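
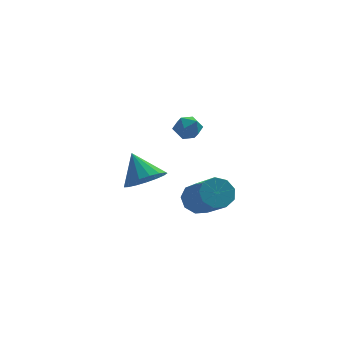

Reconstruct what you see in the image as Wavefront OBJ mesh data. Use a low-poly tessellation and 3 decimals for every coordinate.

v 0.536 4.01 2.027
v 0.977 3.68 1.539
v -0.397 3.42 1.581
v 0.044 3.09 1.093
v 0.097 2.924 1.808
v 0.674 3.289 2.084
v -0.094 3.811 1.036
v 0.483 4.176 1.312
v 0.588 3.557 0.927
v 0.706 3.01 1.404
v -0.126 4.09 1.716
v -0.008 3.543 2.193
v -1.77 -2.085 1.274
v -0.984 -1.519 1.225
v -2.31 -1.235 2.426
v -1.284 -1.317 0.935
v -1.696 -1.29 0.723
v -2.125 -1.445 0.636
v -2.473 -1.747 0.696
v -2.66 -2.126 0.888
v -2.643 -2.496 1.168
v -2.426 -2.771 1.473
v -2.059 -2.89 1.732
v -1.626 -2.823 1.885
v -1.226 -2.588 1.899
v -0.951 -2.237 1.769
v -0.863 -1.852 1.526
v 0.5 -0.922 -0.522
v 0.84 -1.272 -1.181
v 1.5 -2.787 -0.037
v 1.16 -2.438 0.622
v 1.208 -0.927 -0.936
v 1.868 -2.442 0.208
v 1.245 -0.58 -0.497
v 1.904 -2.095 0.647
v 0.933 -0.393 -0.07
v 1.593 -1.908 1.074
v 0.419 -0.454 0.146
v 1.079 -1.969 1.29
v -0.057 -0.734 0.049
v 0.603 -2.249 1.193
v -0.273 -1.102 -0.315
v 0.387 -2.618 0.829
v -0.126 -1.387 -0.776
v 0.533 -2.902 0.368
v 0.313 -1.454 -1.118
v 0.973 -2.969 0.026
f 1 12 6
f 1 6 2
f 1 2 8
f 1 8 11
f 1 11 12
f 2 6 10
f 6 12 5
f 12 11 3
f 11 8 7
f 8 2 9
f 4 10 5
f 4 5 3
f 4 3 7
f 4 7 9
f 4 9 10
f 5 10 6
f 3 5 12
f 7 3 11
f 9 7 8
f 10 9 2
f 14 13 16
f 14 16 15
f 16 13 17
f 16 17 15
f 17 13 18
f 17 18 15
f 18 13 19
f 18 19 15
f 19 13 20
f 19 20 15
f 20 13 21
f 20 21 15
f 21 13 22
f 21 22 15
f 22 13 23
f 22 23 15
f 23 13 24
f 23 24 15
f 24 13 25
f 24 25 15
f 25 13 26
f 25 26 15
f 26 13 27
f 26 27 15
f 27 13 14
f 27 14 15
f 29 28 32
f 29 32 30
f 30 32 33
f 30 33 31
f 32 28 34
f 32 34 33
f 33 34 35
f 33 35 31
f 34 28 36
f 34 36 35
f 35 36 37
f 35 37 31
f 36 28 38
f 36 38 37
f 37 38 39
f 37 39 31
f 38 28 40
f 38 40 39
f 39 40 41
f 39 41 31
f 40 28 42
f 40 42 41
f 41 42 43
f 41 43 31
f 42 28 44
f 42 44 43
f 43 44 45
f 43 45 31
f 44 28 46
f 44 46 45
f 45 46 47
f 45 47 31
f 46 28 29
f 46 29 47
f 47 29 30
f 47 30 31



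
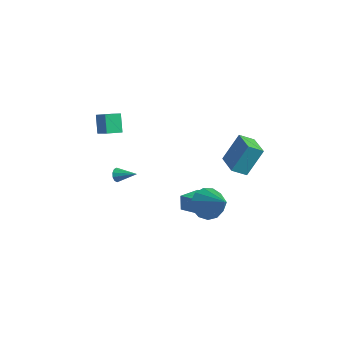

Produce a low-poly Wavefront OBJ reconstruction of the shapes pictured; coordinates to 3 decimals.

v 0.375 0.358 -3.7
v 0.114 0.584 -2.772
v 0.292 1.828 -4.08
v 0.031 2.053 -3.152
v 2.089 0.567 -3.268
v 1.828 0.792 -2.34
v 2.006 2.036 -3.648
v 1.745 2.262 -2.72
v 2.531 0.395 -1.852
v 3.133 1.026 -2.505
v 4.209 0.165 -0.528
v 2.865 1.402 -2.1
v 2.491 1.459 -1.616
v 2.13 1.177 -1.207
v 1.896 0.648 -1.003
v 1.863 0.038 -1.068
v 2.043 -0.459 -1.382
v 2.377 -0.684 -1.845
v 2.76 -0.567 -2.31
v 3.071 -0.144 -2.63
v 3.21 0.45 -2.703
v 2.641 1.381 1.629
v 2.909 2.401 3.269
v 3.115 2.131 1.086
v 3.382 3.151 2.726
v 4.058 0.649 1.854
v 4.325 1.669 3.494
v 4.531 1.399 1.311
v 4.799 2.419 2.951
v -4.461 -0.188 -3.191
v -4.206 -0.406 -3.575
v -3.299 0.328 -2.709
v -4.295 -0.118 -3.668
v -4.448 0.143 -3.578
v -4.606 0.277 -3.341
v -4.709 0.234 -3.046
v -4.717 0.029 -2.806
v -4.627 -0.258 -2.714
v -4.475 -0.519 -2.803
v -4.317 -0.654 -3.04
v -4.214 -0.61 -3.335
v -4.473 -1.682 3.061
v -3.214 -2.088 4.013
v -4.093 -0.846 2.914
v -2.833 -1.252 3.866
v -3.847 -2.148 2.034
v -2.587 -2.554 2.986
v -3.466 -1.312 1.887
v -2.207 -1.718 2.839
f 2 4 1
f 5 2 1
f 1 4 3
f 3 5 1
f 2 8 4
f 6 2 5
f 6 8 2
f 4 8 3
f 7 5 3
f 3 8 7
f 7 6 5
f 8 6 7
f 10 9 12
f 10 12 11
f 12 9 13
f 12 13 11
f 13 9 14
f 13 14 11
f 14 9 15
f 14 15 11
f 15 9 16
f 15 16 11
f 16 9 17
f 16 17 11
f 17 9 18
f 17 18 11
f 18 9 19
f 18 19 11
f 19 9 20
f 19 20 11
f 20 9 21
f 20 21 11
f 21 9 10
f 21 10 11
f 23 25 22
f 26 23 22
f 22 25 24
f 24 26 22
f 23 29 25
f 27 23 26
f 27 29 23
f 25 29 24
f 28 26 24
f 24 29 28
f 28 27 26
f 29 27 28
f 31 30 33
f 31 33 32
f 33 30 34
f 33 34 32
f 34 30 35
f 34 35 32
f 35 30 36
f 35 36 32
f 36 30 37
f 36 37 32
f 37 30 38
f 37 38 32
f 38 30 39
f 38 39 32
f 39 30 40
f 39 40 32
f 40 30 41
f 40 41 32
f 41 30 31
f 41 31 32
f 43 45 42
f 46 43 42
f 42 45 44
f 44 46 42
f 43 49 45
f 47 43 46
f 47 49 43
f 45 49 44
f 48 46 44
f 44 49 48
f 48 47 46
f 49 47 48



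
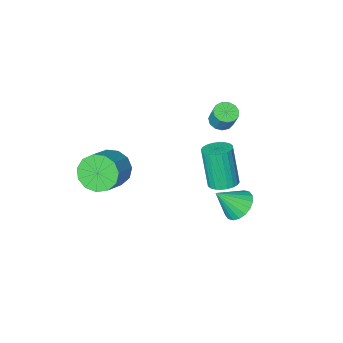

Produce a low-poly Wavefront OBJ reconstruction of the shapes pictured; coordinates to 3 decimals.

v 2.261 -2.634 -1.281
v 3.013 -3.167 -1.785
v 4.151 -2.338 -0.962
v 3.399 -1.806 -0.459
v 2.901 -2.687 -2.112
v 4.038 -1.858 -1.29
v 2.585 -2.191 -2.176
v 3.723 -1.362 -1.353
v 2.167 -1.835 -1.956
v 3.304 -1.007 -1.133
v 1.779 -1.733 -1.521
v 2.916 -0.905 -0.699
v 1.543 -1.918 -1.011
v 2.681 -1.089 -0.188
v 1.536 -2.329 -0.586
v 2.673 -1.501 0.237
v 1.759 -2.838 -0.382
v 2.896 -2.009 0.441
v 2.142 -3.282 -0.464
v 3.279 -2.453 0.359
v 2.562 -3.52 -0.805
v 3.699 -2.692 0.018
v 2.887 -3.477 -1.297
v 4.024 -2.649 -0.475
v -2.928 -1.331 1.014
v -2.309 -1.334 0.981
v -2.253 -0.813 1.993
v -2.872 -0.809 2.026
v -2.414 -1.035 0.833
v -2.358 -0.514 1.845
v -2.682 -0.83 0.743
v -2.626 -0.309 1.755
v -3.028 -0.784 0.738
v -2.972 -0.263 1.751
v -3.343 -0.912 0.821
v -3.287 -0.391 1.834
v -3.526 -1.172 0.966
v -3.469 -0.651 1.978
v -3.519 -1.483 1.125
v -3.462 -0.962 2.137
v -3.324 -1.745 1.249
v -3.268 -1.224 2.262
v -3.004 -1.876 1.299
v -2.948 -1.355 2.311
v -2.66 -1.833 1.258
v -2.603 -1.312 2.27
v -2.401 -1.631 1.139
v -2.344 -1.11 2.152
v -1.41 2.765 -1.376
v -0.807 3.271 -1.769
v -0.39 2.395 -0.284
v -0.981 3.519 -1.522
v -1.24 3.619 -1.246
v -1.533 3.549 -0.995
v -1.802 3.324 -0.82
v -1.993 2.988 -0.755
v -2.069 2.609 -0.813
v -2.014 2.26 -0.983
v -1.84 2.011 -1.23
v -1.581 1.912 -1.506
v -1.288 1.981 -1.757
v -1.019 2.206 -1.932
v -0.828 2.542 -1.996
v -0.752 2.922 -1.938
v -1.753 0.864 -1.45
v -1.107 1.227 -1.332
v -1.122 0.579 0.729
v -1.767 0.216 0.61
v -1.302 1.435 -1.267
v -1.317 0.787 0.793
v -1.566 1.556 -1.231
v -1.581 0.909 0.829
v -1.858 1.572 -1.228
v -1.873 0.925 0.832
v -2.134 1.481 -1.259
v -2.149 0.833 0.801
v -2.352 1.295 -1.319
v -2.367 0.647 0.741
v -2.479 1.043 -1.399
v -2.494 0.396 0.661
v -2.495 0.765 -1.487
v -2.51 0.117 0.574
v -2.398 0.501 -1.569
v -2.413 -0.147 0.492
v -2.203 0.293 -1.633
v -2.218 -0.355 0.427
v -1.939 0.171 -1.669
v -1.954 -0.476 0.391
v -1.647 0.155 -1.672
v -1.662 -0.492 0.388
v -1.371 0.247 -1.641
v -1.386 -0.401 0.419
v -1.153 0.433 -1.581
v -1.168 -0.215 0.479
v -1.026 0.684 -1.501
v -1.041 0.037 0.559
v -1.01 0.963 -1.414
v -1.025 0.315 0.647
f 2 1 5
f 2 5 3
f 3 5 6
f 3 6 4
f 5 1 7
f 5 7 6
f 6 7 8
f 6 8 4
f 7 1 9
f 7 9 8
f 8 9 10
f 8 10 4
f 9 1 11
f 9 11 10
f 10 11 12
f 10 12 4
f 11 1 13
f 11 13 12
f 12 13 14
f 12 14 4
f 13 1 15
f 13 15 14
f 14 15 16
f 14 16 4
f 15 1 17
f 15 17 16
f 16 17 18
f 16 18 4
f 17 1 19
f 17 19 18
f 18 19 20
f 18 20 4
f 19 1 21
f 19 21 20
f 20 21 22
f 20 22 4
f 21 1 23
f 21 23 22
f 22 23 24
f 22 24 4
f 23 1 2
f 23 2 24
f 24 2 3
f 24 3 4
f 26 25 29
f 26 29 27
f 27 29 30
f 27 30 28
f 29 25 31
f 29 31 30
f 30 31 32
f 30 32 28
f 31 25 33
f 31 33 32
f 32 33 34
f 32 34 28
f 33 25 35
f 33 35 34
f 34 35 36
f 34 36 28
f 35 25 37
f 35 37 36
f 36 37 38
f 36 38 28
f 37 25 39
f 37 39 38
f 38 39 40
f 38 40 28
f 39 25 41
f 39 41 40
f 40 41 42
f 40 42 28
f 41 25 43
f 41 43 42
f 42 43 44
f 42 44 28
f 43 25 45
f 43 45 44
f 44 45 46
f 44 46 28
f 45 25 47
f 45 47 46
f 46 47 48
f 46 48 28
f 47 25 26
f 47 26 48
f 48 26 27
f 48 27 28
f 50 49 52
f 50 52 51
f 52 49 53
f 52 53 51
f 53 49 54
f 53 54 51
f 54 49 55
f 54 55 51
f 55 49 56
f 55 56 51
f 56 49 57
f 56 57 51
f 57 49 58
f 57 58 51
f 58 49 59
f 58 59 51
f 59 49 60
f 59 60 51
f 60 49 61
f 60 61 51
f 61 49 62
f 61 62 51
f 62 49 63
f 62 63 51
f 63 49 64
f 63 64 51
f 64 49 50
f 64 50 51
f 66 65 69
f 66 69 67
f 67 69 70
f 67 70 68
f 69 65 71
f 69 71 70
f 70 71 72
f 70 72 68
f 71 65 73
f 71 73 72
f 72 73 74
f 72 74 68
f 73 65 75
f 73 75 74
f 74 75 76
f 74 76 68
f 75 65 77
f 75 77 76
f 76 77 78
f 76 78 68
f 77 65 79
f 77 79 78
f 78 79 80
f 78 80 68
f 79 65 81
f 79 81 80
f 80 81 82
f 80 82 68
f 81 65 83
f 81 83 82
f 82 83 84
f 82 84 68
f 83 65 85
f 83 85 84
f 84 85 86
f 84 86 68
f 85 65 87
f 85 87 86
f 86 87 88
f 86 88 68
f 87 65 89
f 87 89 88
f 88 89 90
f 88 90 68
f 89 65 91
f 89 91 90
f 90 91 92
f 90 92 68
f 91 65 93
f 91 93 92
f 92 93 94
f 92 94 68
f 93 65 95
f 93 95 94
f 94 95 96
f 94 96 68
f 95 65 97
f 95 97 96
f 96 97 98
f 96 98 68
f 97 65 66
f 97 66 98
f 98 66 67
f 98 67 68



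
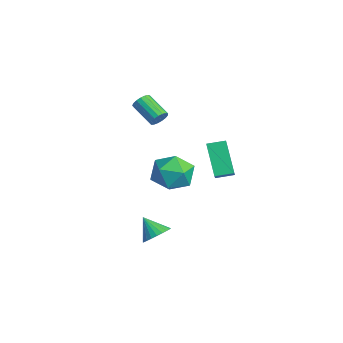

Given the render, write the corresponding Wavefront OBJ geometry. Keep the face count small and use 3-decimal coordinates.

v 0.265 1.924 1.873
v 0.87 1.648 2.418
v 0.525 2.851 2.053
v 1.13 2.576 2.599
v 1.61 1.844 0.341
v 2.215 1.569 0.887
v 1.87 2.772 0.522
v 2.475 2.496 1.067
v -1.346 -0.008 3.317
v -1.026 -0.157 3.739
v -2.254 -0.68 4.486
v -2.574 -0.532 4.063
v -1.096 0.091 3.797
v -2.324 -0.433 4.543
v -1.223 0.315 3.744
v -2.452 -0.209 4.491
v -1.379 0.465 3.594
v -2.607 -0.058 4.341
v -1.527 0.507 3.38
v -2.755 -0.016 4.127
v -1.633 0.431 3.152
v -2.861 -0.092 3.899
v -1.674 0.254 2.961
v -2.902 -0.269 3.708
v -1.639 0.017 2.852
v -2.868 -0.506 3.599
v -1.537 -0.226 2.849
v -2.766 -0.749 3.596
v -1.392 -0.419 2.953
v -2.62 -0.942 3.7
v -1.236 -0.518 3.141
v -2.464 -1.041 3.888
v -1.105 -0.5 3.368
v -2.333 -1.023 4.115
v -1.029 -0.37 3.584
v -2.257 -0.893 4.331
v 1.507 -1.166 -3.24
v 1.967 -0.804 -2.68
v 0.713 -1.614 -2.3
v 1.759 -0.575 -2.746
v 1.513 -0.436 -2.887
v 1.266 -0.409 -3.083
v 1.055 -0.496 -3.302
v 0.914 -0.685 -3.511
v 0.862 -0.948 -3.68
v 0.909 -1.243 -3.782
v 1.047 -1.527 -3.801
v 1.255 -1.756 -3.735
v 1.501 -1.895 -3.593
v 1.748 -1.923 -3.398
v 1.958 -1.835 -3.179
v 2.1 -1.646 -2.969
v 2.151 -1.384 -2.801
v 2.104 -1.088 -2.699
v -0.286 1.468 0.186
v 0.571 0.586 0.348
v -1.491 0.134 -0.708
v -0.634 -0.748 -0.546
v -1.237 -0.282 0.433
v -0.493 0.542 0.985
v -0.427 0.178 -1.345
v 0.317 1.002 -0.793
v 0.484 -0.212 -0.598
v -0.017 -0.496 0.501
v -0.903 1.216 -0.861
v -1.404 0.932 0.238
f 2 4 1
f 5 2 1
f 1 4 3
f 3 5 1
f 2 8 4
f 6 2 5
f 6 8 2
f 4 8 3
f 7 5 3
f 3 8 7
f 7 6 5
f 8 6 7
f 10 9 13
f 10 13 11
f 11 13 14
f 11 14 12
f 13 9 15
f 13 15 14
f 14 15 16
f 14 16 12
f 15 9 17
f 15 17 16
f 16 17 18
f 16 18 12
f 17 9 19
f 17 19 18
f 18 19 20
f 18 20 12
f 19 9 21
f 19 21 20
f 20 21 22
f 20 22 12
f 21 9 23
f 21 23 22
f 22 23 24
f 22 24 12
f 23 9 25
f 23 25 24
f 24 25 26
f 24 26 12
f 25 9 27
f 25 27 26
f 26 27 28
f 26 28 12
f 27 9 29
f 27 29 28
f 28 29 30
f 28 30 12
f 29 9 31
f 29 31 30
f 30 31 32
f 30 32 12
f 31 9 33
f 31 33 32
f 32 33 34
f 32 34 12
f 33 9 35
f 33 35 34
f 34 35 36
f 34 36 12
f 35 9 10
f 35 10 36
f 36 10 11
f 36 11 12
f 38 37 40
f 38 40 39
f 40 37 41
f 40 41 39
f 41 37 42
f 41 42 39
f 42 37 43
f 42 43 39
f 43 37 44
f 43 44 39
f 44 37 45
f 44 45 39
f 45 37 46
f 45 46 39
f 46 37 47
f 46 47 39
f 47 37 48
f 47 48 39
f 48 37 49
f 48 49 39
f 49 37 50
f 49 50 39
f 50 37 51
f 50 51 39
f 51 37 52
f 51 52 39
f 52 37 53
f 52 53 39
f 53 37 54
f 53 54 39
f 54 37 38
f 54 38 39
f 55 66 60
f 55 60 56
f 55 56 62
f 55 62 65
f 55 65 66
f 56 60 64
f 60 66 59
f 66 65 57
f 65 62 61
f 62 56 63
f 58 64 59
f 58 59 57
f 58 57 61
f 58 61 63
f 58 63 64
f 59 64 60
f 57 59 66
f 61 57 65
f 63 61 62
f 64 63 56



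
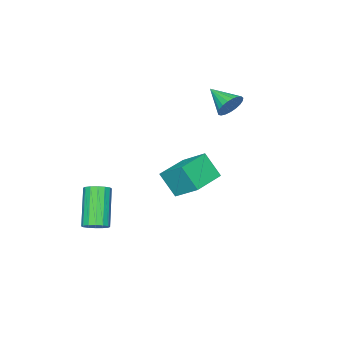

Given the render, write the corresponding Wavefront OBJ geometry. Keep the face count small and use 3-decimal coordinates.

v 2.175 -2.596 -4.359
v 2.528 -3.004 -4.331
v 1.618 -3.691 -2.873
v 1.265 -3.284 -2.901
v 2.636 -2.803 -4.169
v 1.726 -3.491 -2.711
v 2.62 -2.547 -4.058
v 1.711 -3.235 -2.6
v 2.485 -2.304 -4.027
v 1.576 -2.992 -2.57
v 2.267 -2.14 -4.086
v 1.358 -2.827 -2.628
v 2.024 -2.097 -4.217
v 1.115 -2.785 -2.76
v 1.822 -2.189 -4.387
v 0.912 -2.876 -2.929
v 1.714 -2.389 -4.549
v 0.804 -3.077 -3.091
v 1.729 -2.645 -4.66
v 0.82 -3.333 -3.202
v 1.864 -2.888 -4.69
v 0.955 -3.576 -3.233
v 2.082 -3.053 -4.632
v 1.173 -3.74 -3.174
v 2.325 -3.095 -4.5
v 1.416 -3.783 -3.043
v -2.658 0.031 1.055
v -2.458 -0.258 0.532
v -2.782 -1.051 1.605
v -2.234 -0.218 0.661
v -2.083 -0.135 0.859
v -2.031 -0.024 1.09
v -2.088 0.097 1.315
v -2.243 0.207 1.496
v -2.47 0.286 1.6
v -2.729 0.321 1.61
v -2.976 0.306 1.524
v -3.168 0.243 1.357
v -3.272 0.144 1.138
v -3.269 0.025 0.905
v -3.161 -0.093 0.697
v -2.966 -0.189 0.552
v -2.717 -0.247 0.493
v 0.914 0.592 -0.222
v 0.907 1.602 0.462
v 0.818 1.244 -1.188
v 0.811 2.255 -0.505
v 2.349 0.665 -0.315
v 2.342 1.676 0.368
v 2.253 1.318 -1.282
v 2.246 2.328 -0.598
f 2 1 5
f 2 5 3
f 3 5 6
f 3 6 4
f 5 1 7
f 5 7 6
f 6 7 8
f 6 8 4
f 7 1 9
f 7 9 8
f 8 9 10
f 8 10 4
f 9 1 11
f 9 11 10
f 10 11 12
f 10 12 4
f 11 1 13
f 11 13 12
f 12 13 14
f 12 14 4
f 13 1 15
f 13 15 14
f 14 15 16
f 14 16 4
f 15 1 17
f 15 17 16
f 16 17 18
f 16 18 4
f 17 1 19
f 17 19 18
f 18 19 20
f 18 20 4
f 19 1 21
f 19 21 20
f 20 21 22
f 20 22 4
f 21 1 23
f 21 23 22
f 22 23 24
f 22 24 4
f 23 1 25
f 23 25 24
f 24 25 26
f 24 26 4
f 25 1 2
f 25 2 26
f 26 2 3
f 26 3 4
f 28 27 30
f 28 30 29
f 30 27 31
f 30 31 29
f 31 27 32
f 31 32 29
f 32 27 33
f 32 33 29
f 33 27 34
f 33 34 29
f 34 27 35
f 34 35 29
f 35 27 36
f 35 36 29
f 36 27 37
f 36 37 29
f 37 27 38
f 37 38 29
f 38 27 39
f 38 39 29
f 39 27 40
f 39 40 29
f 40 27 41
f 40 41 29
f 41 27 42
f 41 42 29
f 42 27 43
f 42 43 29
f 43 27 28
f 43 28 29
f 45 47 44
f 48 45 44
f 44 47 46
f 46 48 44
f 45 51 47
f 49 45 48
f 49 51 45
f 47 51 46
f 50 48 46
f 46 51 50
f 50 49 48
f 51 49 50



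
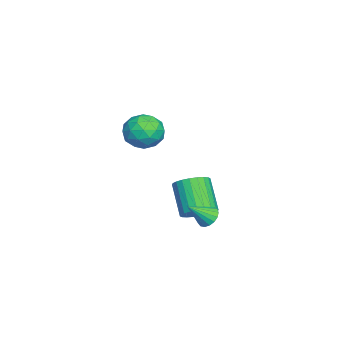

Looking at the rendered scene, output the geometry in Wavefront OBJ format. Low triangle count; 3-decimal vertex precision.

v -0.535 0.178 3.381
v 0.207 0.468 2.954
v 0.093 -1.128 3.586
v 0.835 -0.838 3.159
v 0.619 -0.501 3.97
v 0.232 0.306 3.843
v 0.068 -0.966 2.697
v -0.319 -0.159 2.57
v 0.58 -0.239 2.531
v 0.921 0.048 3.318
v -0.621 -0.708 3.222
v -0.28 -0.421 4.009
v -0.219 0.437 3.149
v 0.519 -1.097 3.391
v 0.392 -0.899 3.867
v 0.829 -0.729 3.616
v -0.205 0.342 3.672
v 0.232 0.513 3.421
v 0.474 -0.057 4.018
v 0.068 -1.173 3.119
v 0.505 -1.002 2.868
v -0.529 0.069 2.924
v -0.092 0.239 2.673
v -0.174 -0.603 2.522
v 0.437 0.192 2.65
v 0.806 -0.575 2.77
v 0.355 -0.651 2.499
v 0.127 -0.176 2.424
v 0.637 0.361 3.112
v 1.006 -0.406 3.233
v 0.879 -0.208 3.71
v 0.651 0.266 3.635
v 0.856 -0.054 2.864
v -0.706 -0.254 3.307
v -0.337 -1.021 3.428
v -0.351 -0.926 2.905
v -0.579 -0.452 2.83
v -0.506 -0.085 3.77
v -0.137 -0.852 3.89
v 0.173 -0.484 4.116
v -0.055 -0.009 4.041
v -0.556 -0.606 3.676
v -1.512 1.643 -2.066
v -0.889 1.658 -1.564
v -1.906 1.171 -0.291
v -2.528 1.157 -0.794
v -0.996 1.95 -1.537
v -2.012 1.463 -0.264
v -1.181 2.195 -1.591
v -2.197 1.709 -0.318
v -1.416 2.357 -1.717
v -2.433 1.87 -0.445
v -1.666 2.41 -1.897
v -2.683 1.923 -0.624
v -1.893 2.346 -2.102
v -2.909 1.859 -0.829
v -2.061 2.175 -2.302
v -3.078 1.688 -1.029
v -2.146 1.923 -2.466
v -3.162 1.437 -1.193
v -2.134 1.629 -2.569
v -3.151 1.142 -1.296
v -2.028 1.337 -2.596
v -3.044 0.85 -1.323
v -1.843 1.091 -2.542
v -2.859 0.605 -1.269
v -1.607 0.93 -2.415
v -2.624 0.443 -1.143
v -1.357 0.877 -2.236
v -2.374 0.39 -0.963
v -1.131 0.941 -2.031
v -2.147 0.454 -0.758
v -0.962 1.112 -1.831
v -1.979 0.625 -0.558
v -0.878 1.363 -1.667
v -1.894 0.877 -0.394
v 0.374 2.269 -1.197
v 0.8 2.198 -1.538
v 0.886 1.531 -0.403
v 0.87 2.405 -1.391
v 0.827 2.581 -1.2
v 0.68 2.685 -1.008
v 0.463 2.694 -0.86
v 0.225 2.606 -0.789
v 0.022 2.441 -0.811
v -0.101 2.236 -0.922
v -0.115 2.039 -1.096
v -0.017 1.895 -1.293
v 0.17 1.836 -1.469
v 0.404 1.877 -1.582
v 0.632 2.008 -1.607
f 1 38 17
f 38 12 41
f 17 41 6
f 38 41 17
f 1 17 13
f 17 6 18
f 13 18 2
f 17 18 13
f 1 13 22
f 13 2 23
f 22 23 8
f 13 23 22
f 1 22 34
f 22 8 37
f 34 37 11
f 22 37 34
f 1 34 38
f 34 11 42
f 38 42 12
f 34 42 38
f 2 18 29
f 18 6 32
f 29 32 10
f 18 32 29
f 6 41 19
f 41 12 40
f 19 40 5
f 41 40 19
f 12 42 39
f 42 11 35
f 39 35 3
f 42 35 39
f 11 37 36
f 37 8 24
f 36 24 7
f 37 24 36
f 8 23 28
f 23 2 25
f 28 25 9
f 23 25 28
f 4 30 16
f 30 10 31
f 16 31 5
f 30 31 16
f 4 16 14
f 16 5 15
f 14 15 3
f 16 15 14
f 4 14 21
f 14 3 20
f 21 20 7
f 14 20 21
f 4 21 26
f 21 7 27
f 26 27 9
f 21 27 26
f 4 26 30
f 26 9 33
f 30 33 10
f 26 33 30
f 5 31 19
f 31 10 32
f 19 32 6
f 31 32 19
f 3 15 39
f 15 5 40
f 39 40 12
f 15 40 39
f 7 20 36
f 20 3 35
f 36 35 11
f 20 35 36
f 9 27 28
f 27 7 24
f 28 24 8
f 27 24 28
f 10 33 29
f 33 9 25
f 29 25 2
f 33 25 29
f 44 43 47
f 44 47 45
f 45 47 48
f 45 48 46
f 47 43 49
f 47 49 48
f 48 49 50
f 48 50 46
f 49 43 51
f 49 51 50
f 50 51 52
f 50 52 46
f 51 43 53
f 51 53 52
f 52 53 54
f 52 54 46
f 53 43 55
f 53 55 54
f 54 55 56
f 54 56 46
f 55 43 57
f 55 57 56
f 56 57 58
f 56 58 46
f 57 43 59
f 57 59 58
f 58 59 60
f 58 60 46
f 59 43 61
f 59 61 60
f 60 61 62
f 60 62 46
f 61 43 63
f 61 63 62
f 62 63 64
f 62 64 46
f 63 43 65
f 63 65 64
f 64 65 66
f 64 66 46
f 65 43 67
f 65 67 66
f 66 67 68
f 66 68 46
f 67 43 69
f 67 69 68
f 68 69 70
f 68 70 46
f 69 43 71
f 69 71 70
f 70 71 72
f 70 72 46
f 71 43 73
f 71 73 72
f 72 73 74
f 72 74 46
f 73 43 75
f 73 75 74
f 74 75 76
f 74 76 46
f 75 43 44
f 75 44 76
f 76 44 45
f 76 45 46
f 78 77 80
f 78 80 79
f 80 77 81
f 80 81 79
f 81 77 82
f 81 82 79
f 82 77 83
f 82 83 79
f 83 77 84
f 83 84 79
f 84 77 85
f 84 85 79
f 85 77 86
f 85 86 79
f 86 77 87
f 86 87 79
f 87 77 88
f 87 88 79
f 88 77 89
f 88 89 79
f 89 77 90
f 89 90 79
f 90 77 91
f 90 91 79
f 91 77 78
f 91 78 79



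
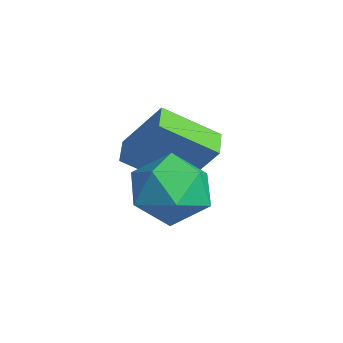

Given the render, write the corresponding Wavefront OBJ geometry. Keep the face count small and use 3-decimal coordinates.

v 0.96 0.783 -0.642
v 1.897 0.482 -1.068
v 0.503 -0.882 -0.472
v 1.44 -1.183 -0.898
v 1.414 -0.731 0.074
v 1.696 0.298 -0.031
v 0.704 -0.698 -1.509
v 0.986 0.331 -1.614
v 1.739 -0.433 -1.604
v 2.177 -0.454 -0.626
v 0.223 0.054 -0.914
v 0.661 0.033 0.064
v -1.203 1.042 -1.819
v -1.674 -0.282 -0.863
v -0.593 1.804 -0.464
v -1.064 0.479 0.492
v -0.456 0.681 -1.952
v -0.927 -0.644 -0.996
v 0.154 1.442 -0.597
v -0.317 0.118 0.359
f 1 12 6
f 1 6 2
f 1 2 8
f 1 8 11
f 1 11 12
f 2 6 10
f 6 12 5
f 12 11 3
f 11 8 7
f 8 2 9
f 4 10 5
f 4 5 3
f 4 3 7
f 4 7 9
f 4 9 10
f 5 10 6
f 3 5 12
f 7 3 11
f 9 7 8
f 10 9 2
f 14 16 13
f 17 14 13
f 13 16 15
f 15 17 13
f 14 20 16
f 18 14 17
f 18 20 14
f 16 20 15
f 19 17 15
f 15 20 19
f 19 18 17
f 20 18 19



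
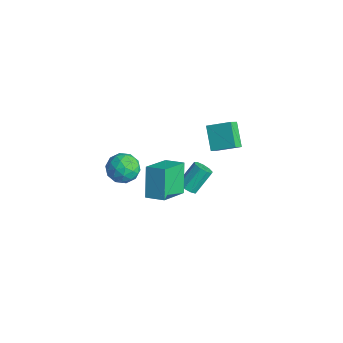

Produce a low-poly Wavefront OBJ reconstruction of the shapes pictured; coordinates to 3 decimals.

v 0.009 -0.699 0.197
v 0.7 -0.917 -0.428
v -0.9 -1.783 -0.432
v -0.209 -2.001 -1.057
v -0.099 -2.209 -0.129
v 0.463 -1.539 0.259
v -0.663 -1.161 -1.119
v -0.101 -0.491 -0.731
v 0.285 -1.202 -1.241
v 0.634 -1.85 -0.629
v -0.834 -0.85 -0.231
v -0.485 -1.498 0.381
v 0.434 -0.713 -0.06
v -0.634 -1.987 -0.8
v -0.57 -2.109 -0.255
v -0.163 -2.237 -0.622
v 0.295 -1.079 0.344
v 0.701 -1.207 -0.023
v 0.232 -1.966 0.152
v -0.901 -1.493 -0.837
v -0.495 -1.621 -1.204
v -0.037 -0.463 -0.238
v 0.37 -0.591 -0.605
v -0.432 -0.734 -1.012
v 0.597 -1.009 -0.905
v 0.062 -1.646 -1.275
v -0.205 -1.152 -1.312
v 0.126 -0.758 -1.084
v 0.802 -1.389 -0.546
v 0.267 -2.026 -0.915
v 0.332 -2.149 -0.37
v 0.662 -1.755 -0.142
v 0.558 -1.557 -1.024
v -0.467 -0.674 0.055
v -1.002 -1.311 -0.314
v -0.862 -0.945 -0.718
v -0.532 -0.551 -0.49
v -0.262 -1.054 0.415
v -0.797 -1.691 0.045
v -0.326 -1.942 0.224
v 0.005 -1.548 0.452
v -0.758 -1.143 0.164
v 3.776 1.469 3.061
v 2.709 1.868 3.99
v 3.516 2.019 2.526
v 2.449 2.418 3.455
v 4.591 2.382 3.605
v 3.524 2.781 4.534
v 4.331 2.932 3.07
v 3.264 3.331 3.999
v 0.624 2.103 -3.579
v 1.185 2.259 -3.676
v 1.077 3.332 -2.577
v 0.516 3.177 -2.481
v 0.939 2.475 -3.912
v 0.831 3.549 -2.813
v 0.545 2.518 -3.992
v 0.438 3.591 -2.893
v 0.189 2.366 -3.879
v 0.082 3.44 -2.78
v 0.036 2.092 -3.626
v -0.072 3.165 -2.527
v 0.158 1.823 -3.351
v 0.05 2.896 -2.252
v 0.498 1.685 -3.183
v 0.39 2.758 -2.084
v 0.897 1.743 -3.201
v 0.789 2.816 -2.102
v 1.168 1.969 -3.395
v 1.061 3.043 -2.296
v -0.094 1.206 -1.224
v 0.579 -0.382 -0.25
v 0.829 1.783 -0.921
v 1.502 0.196 0.053
v 0.778 0.624 -2.773
v 1.451 -0.963 -1.799
v 1.701 1.202 -2.47
v 2.374 -0.386 -1.496
f 1 38 17
f 38 12 41
f 17 41 6
f 38 41 17
f 1 17 13
f 17 6 18
f 13 18 2
f 17 18 13
f 1 13 22
f 13 2 23
f 22 23 8
f 13 23 22
f 1 22 34
f 22 8 37
f 34 37 11
f 22 37 34
f 1 34 38
f 34 11 42
f 38 42 12
f 34 42 38
f 2 18 29
f 18 6 32
f 29 32 10
f 18 32 29
f 6 41 19
f 41 12 40
f 19 40 5
f 41 40 19
f 12 42 39
f 42 11 35
f 39 35 3
f 42 35 39
f 11 37 36
f 37 8 24
f 36 24 7
f 37 24 36
f 8 23 28
f 23 2 25
f 28 25 9
f 23 25 28
f 4 30 16
f 30 10 31
f 16 31 5
f 30 31 16
f 4 16 14
f 16 5 15
f 14 15 3
f 16 15 14
f 4 14 21
f 14 3 20
f 21 20 7
f 14 20 21
f 4 21 26
f 21 7 27
f 26 27 9
f 21 27 26
f 4 26 30
f 26 9 33
f 30 33 10
f 26 33 30
f 5 31 19
f 31 10 32
f 19 32 6
f 31 32 19
f 3 15 39
f 15 5 40
f 39 40 12
f 15 40 39
f 7 20 36
f 20 3 35
f 36 35 11
f 20 35 36
f 9 27 28
f 27 7 24
f 28 24 8
f 27 24 28
f 10 33 29
f 33 9 25
f 29 25 2
f 33 25 29
f 44 46 43
f 47 44 43
f 43 46 45
f 45 47 43
f 44 50 46
f 48 44 47
f 48 50 44
f 46 50 45
f 49 47 45
f 45 50 49
f 49 48 47
f 50 48 49
f 52 51 55
f 52 55 53
f 53 55 56
f 53 56 54
f 55 51 57
f 55 57 56
f 56 57 58
f 56 58 54
f 57 51 59
f 57 59 58
f 58 59 60
f 58 60 54
f 59 51 61
f 59 61 60
f 60 61 62
f 60 62 54
f 61 51 63
f 61 63 62
f 62 63 64
f 62 64 54
f 63 51 65
f 63 65 64
f 64 65 66
f 64 66 54
f 65 51 67
f 65 67 66
f 66 67 68
f 66 68 54
f 67 51 69
f 67 69 68
f 68 69 70
f 68 70 54
f 69 51 52
f 69 52 70
f 70 52 53
f 70 53 54
f 72 74 71
f 75 72 71
f 71 74 73
f 73 75 71
f 72 78 74
f 76 72 75
f 76 78 72
f 74 78 73
f 77 75 73
f 73 78 77
f 77 76 75
f 78 76 77



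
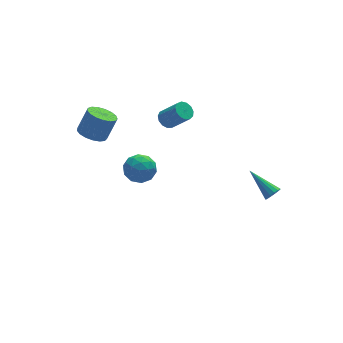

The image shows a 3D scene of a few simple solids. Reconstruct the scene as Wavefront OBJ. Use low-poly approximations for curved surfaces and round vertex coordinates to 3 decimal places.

v -2.323 3.953 -1.429
v -1.693 4.258 -0.731
v -1.607 2.522 -1.449
v -0.977 2.827 -0.751
v -1.931 2.689 -0.53
v -2.373 3.573 -0.518
v -0.927 3.207 -1.662
v -1.369 4.091 -1.65
v -0.83 3.797 -0.875
v -1.451 3.477 -0.176
v -1.849 3.303 -2.004
v -2.47 2.983 -1.305
v -2.07 4.231 -1.078
v -1.23 2.549 -1.102
v -1.79 2.468 -0.972
v -1.42 2.647 -0.562
v -2.47 3.828 -0.953
v -2.1 4.008 -0.542
v -2.24 3.086 -0.424
v -1.2 2.772 -1.638
v -0.83 2.952 -1.227
v -1.88 4.133 -1.618
v -1.51 4.312 -1.208
v -1.06 3.694 -1.756
v -1.193 4.139 -0.753
v -0.773 3.298 -0.765
v -0.743 3.522 -1.3
v -1.003 4.041 -1.293
v -1.558 3.951 -0.341
v -1.137 3.11 -0.353
v -1.698 3.029 -0.223
v -1.958 3.549 -0.216
v -1.051 3.68 -0.426
v -2.163 3.67 -1.827
v -1.742 2.829 -1.839
v -1.342 3.231 -1.964
v -1.602 3.751 -1.957
v -2.527 3.482 -1.415
v -2.107 2.641 -1.427
v -2.297 2.739 -0.887
v -2.557 3.258 -0.88
v -2.249 3.1 -1.754
v 3.428 -3.395 1.341
v 3.716 -3.071 1.054
v 2.672 -1.925 2.239
v 3.488 -3.103 0.915
v 3.244 -3.213 0.89
v 3.049 -3.372 0.986
v 2.955 -3.537 1.177
v 2.988 -3.664 1.412
v 3.139 -3.718 1.628
v 3.367 -3.686 1.768
v 3.612 -3.576 1.793
v 3.807 -3.417 1.697
v 3.9 -3.252 1.505
v 3.867 -3.125 1.27
v -4.221 3.681 2.515
v -3.577 4.107 2.115
v -2.895 4.326 3.445
v -3.539 3.899 3.845
v -3.852 4.406 2.207
v -3.17 4.624 3.537
v -4.212 4.538 2.37
v -3.53 4.757 3.699
v -4.573 4.474 2.566
v -3.892 4.693 3.895
v -4.854 4.229 2.75
v -4.173 4.447 4.08
v -4.99 3.857 2.881
v -4.309 4.076 4.21
v -4.95 3.446 2.928
v -4.268 3.664 4.257
v -4.742 3.088 2.88
v -4.061 3.306 4.21
v -4.415 2.866 2.749
v -3.734 3.084 4.078
v -4.044 2.83 2.564
v -3.362 3.049 3.894
v -3.713 2.99 2.368
v -3.031 3.208 3.698
v -3.498 3.308 2.206
v -2.817 3.526 3.536
v -3.449 3.711 2.115
v -2.768 3.929 3.444
v -0.197 3.05 3.137
v 0.201 2.826 2.733
v 0.956 2.105 3.879
v 0.557 2.33 4.283
v 0.329 3.127 2.839
v 1.084 2.406 3.985
v 0.29 3.404 3.038
v 1.045 2.683 4.185
v 0.096 3.569 3.27
v 0.851 2.848 4.416
v -0.191 3.569 3.459
v 0.564 2.848 4.605
v -0.48 3.404 3.546
v 0.275 2.683 4.692
v -0.679 3.127 3.503
v 0.075 2.407 4.649
v -0.726 2.826 3.344
v 0.029 2.105 4.49
v -0.604 2.596 3.119
v 0.151 1.875 4.265
v -0.353 2.51 2.9
v 0.401 1.79 4.046
v -0.053 2.596 2.756
v 0.701 1.875 3.902
f 1 38 17
f 38 12 41
f 17 41 6
f 38 41 17
f 1 17 13
f 17 6 18
f 13 18 2
f 17 18 13
f 1 13 22
f 13 2 23
f 22 23 8
f 13 23 22
f 1 22 34
f 22 8 37
f 34 37 11
f 22 37 34
f 1 34 38
f 34 11 42
f 38 42 12
f 34 42 38
f 2 18 29
f 18 6 32
f 29 32 10
f 18 32 29
f 6 41 19
f 41 12 40
f 19 40 5
f 41 40 19
f 12 42 39
f 42 11 35
f 39 35 3
f 42 35 39
f 11 37 36
f 37 8 24
f 36 24 7
f 37 24 36
f 8 23 28
f 23 2 25
f 28 25 9
f 23 25 28
f 4 30 16
f 30 10 31
f 16 31 5
f 30 31 16
f 4 16 14
f 16 5 15
f 14 15 3
f 16 15 14
f 4 14 21
f 14 3 20
f 21 20 7
f 14 20 21
f 4 21 26
f 21 7 27
f 26 27 9
f 21 27 26
f 4 26 30
f 26 9 33
f 30 33 10
f 26 33 30
f 5 31 19
f 31 10 32
f 19 32 6
f 31 32 19
f 3 15 39
f 15 5 40
f 39 40 12
f 15 40 39
f 7 20 36
f 20 3 35
f 36 35 11
f 20 35 36
f 9 27 28
f 27 7 24
f 28 24 8
f 27 24 28
f 10 33 29
f 33 9 25
f 29 25 2
f 33 25 29
f 44 43 46
f 44 46 45
f 46 43 47
f 46 47 45
f 47 43 48
f 47 48 45
f 48 43 49
f 48 49 45
f 49 43 50
f 49 50 45
f 50 43 51
f 50 51 45
f 51 43 52
f 51 52 45
f 52 43 53
f 52 53 45
f 53 43 54
f 53 54 45
f 54 43 55
f 54 55 45
f 55 43 56
f 55 56 45
f 56 43 44
f 56 44 45
f 58 57 61
f 58 61 59
f 59 61 62
f 59 62 60
f 61 57 63
f 61 63 62
f 62 63 64
f 62 64 60
f 63 57 65
f 63 65 64
f 64 65 66
f 64 66 60
f 65 57 67
f 65 67 66
f 66 67 68
f 66 68 60
f 67 57 69
f 67 69 68
f 68 69 70
f 68 70 60
f 69 57 71
f 69 71 70
f 70 71 72
f 70 72 60
f 71 57 73
f 71 73 72
f 72 73 74
f 72 74 60
f 73 57 75
f 73 75 74
f 74 75 76
f 74 76 60
f 75 57 77
f 75 77 76
f 76 77 78
f 76 78 60
f 77 57 79
f 77 79 78
f 78 79 80
f 78 80 60
f 79 57 81
f 79 81 80
f 80 81 82
f 80 82 60
f 81 57 83
f 81 83 82
f 82 83 84
f 82 84 60
f 83 57 58
f 83 58 84
f 84 58 59
f 84 59 60
f 86 85 89
f 86 89 87
f 87 89 90
f 87 90 88
f 89 85 91
f 89 91 90
f 90 91 92
f 90 92 88
f 91 85 93
f 91 93 92
f 92 93 94
f 92 94 88
f 93 85 95
f 93 95 94
f 94 95 96
f 94 96 88
f 95 85 97
f 95 97 96
f 96 97 98
f 96 98 88
f 97 85 99
f 97 99 98
f 98 99 100
f 98 100 88
f 99 85 101
f 99 101 100
f 100 101 102
f 100 102 88
f 101 85 103
f 101 103 102
f 102 103 104
f 102 104 88
f 103 85 105
f 103 105 104
f 104 105 106
f 104 106 88
f 105 85 107
f 105 107 106
f 106 107 108
f 106 108 88
f 107 85 86
f 107 86 108
f 108 86 87
f 108 87 88



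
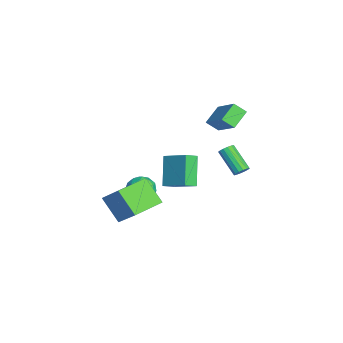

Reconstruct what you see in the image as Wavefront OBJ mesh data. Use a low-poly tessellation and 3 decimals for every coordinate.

v 1.558 -2.57 0.025
v 2.842 -1.718 1.481
v 2.475 -1.729 -1.276
v 3.759 -0.877 0.18
v 2.701 -4.043 -0.12
v 3.985 -3.191 1.336
v 3.618 -3.202 -1.421
v 4.902 -2.35 0.035
v -0.09 -1.201 -1.178
v 0.43 -1.65 -1.782
v -1.23 -2.09 -1.498
v -0.71 -2.539 -2.102
v -0.537 -2.612 -1.207
v 0.167 -2.063 -1.009
v -0.967 -1.677 -2.271
v -0.263 -1.128 -2.073
v -0.113 -1.944 -2.458
v 0.154 -2.522 -1.8
v -0.954 -1.218 -1.48
v -0.687 -1.796 -0.822
v 0.27 -1.347 -1.452
v -1.07 -2.393 -1.828
v -0.968 -2.436 -1.302
v -0.662 -2.699 -1.657
v 0.116 -1.59 -0.998
v 0.421 -1.854 -1.353
v -0.147 -2.419 -1.015
v -1.221 -1.886 -1.927
v -0.916 -2.15 -2.282
v -0.138 -1.041 -1.623
v 0.168 -1.304 -1.978
v -0.653 -1.321 -2.265
v 0.256 -1.784 -2.204
v -0.413 -2.307 -2.392
v -0.565 -1.8 -2.491
v -0.151 -1.477 -2.375
v 0.413 -2.124 -1.818
v -0.257 -2.646 -2.006
v -0.155 -2.689 -1.48
v 0.259 -2.366 -1.364
v 0.094 -2.297 -2.215
v -0.543 -1.094 -1.274
v -1.213 -1.616 -1.462
v -1.059 -1.374 -1.916
v -0.645 -1.051 -1.8
v -0.387 -1.433 -0.888
v -1.056 -1.956 -1.076
v -0.649 -2.263 -0.905
v -0.235 -1.94 -0.789
v -0.894 -1.443 -1.065
v -4.083 3.327 1.898
v -4.205 2.619 2.489
v -2.456 4.081 3.137
v -2.578 3.374 3.728
v -3.202 2.586 1.192
v -3.324 1.879 1.783
v -1.575 3.341 2.431
v -1.697 2.633 3.022
v 0.382 3.597 0.128
v 0.715 3.233 0.209
v -0.408 2.459 1.353
v -0.742 2.823 1.272
v 0.769 3.415 0.386
v -0.354 2.64 1.529
v 0.72 3.645 0.493
v -0.403 2.871 1.637
v 0.58 3.862 0.503
v -0.543 3.088 1.646
v 0.387 4.009 0.412
v -0.737 3.234 1.555
v 0.192 4.045 0.245
v -0.931 3.27 1.389
v 0.048 3.961 0.047
v -1.075 3.187 1.191
v -0.006 3.78 -0.129
v -1.129 3.005 1.014
v 0.043 3.549 -0.237
v -1.08 2.775 0.907
v 0.183 3.332 -0.246
v -0.94 2.558 0.897
v 0.377 3.186 -0.155
v -0.747 2.411 0.988
v 0.571 3.15 0.011
v -0.552 2.375 1.155
v -0.575 0.021 0.809
v -0.149 -0.636 1.189
v 0.516 1.171 1.575
v 0.942 0.514 1.954
v 0.658 -0.094 -0.774
v 1.084 -0.751 -0.395
v 1.749 1.056 -0.009
v 2.175 0.399 0.371
f 2 4 1
f 5 2 1
f 1 4 3
f 3 5 1
f 2 8 4
f 6 2 5
f 6 8 2
f 4 8 3
f 7 5 3
f 3 8 7
f 7 6 5
f 8 6 7
f 9 46 25
f 46 20 49
f 25 49 14
f 46 49 25
f 9 25 21
f 25 14 26
f 21 26 10
f 25 26 21
f 9 21 30
f 21 10 31
f 30 31 16
f 21 31 30
f 9 30 42
f 30 16 45
f 42 45 19
f 30 45 42
f 9 42 46
f 42 19 50
f 46 50 20
f 42 50 46
f 10 26 37
f 26 14 40
f 37 40 18
f 26 40 37
f 14 49 27
f 49 20 48
f 27 48 13
f 49 48 27
f 20 50 47
f 50 19 43
f 47 43 11
f 50 43 47
f 19 45 44
f 45 16 32
f 44 32 15
f 45 32 44
f 16 31 36
f 31 10 33
f 36 33 17
f 31 33 36
f 12 38 24
f 38 18 39
f 24 39 13
f 38 39 24
f 12 24 22
f 24 13 23
f 22 23 11
f 24 23 22
f 12 22 29
f 22 11 28
f 29 28 15
f 22 28 29
f 12 29 34
f 29 15 35
f 34 35 17
f 29 35 34
f 12 34 38
f 34 17 41
f 38 41 18
f 34 41 38
f 13 39 27
f 39 18 40
f 27 40 14
f 39 40 27
f 11 23 47
f 23 13 48
f 47 48 20
f 23 48 47
f 15 28 44
f 28 11 43
f 44 43 19
f 28 43 44
f 17 35 36
f 35 15 32
f 36 32 16
f 35 32 36
f 18 41 37
f 41 17 33
f 37 33 10
f 41 33 37
f 52 54 51
f 55 52 51
f 51 54 53
f 53 55 51
f 52 58 54
f 56 52 55
f 56 58 52
f 54 58 53
f 57 55 53
f 53 58 57
f 57 56 55
f 58 56 57
f 60 59 63
f 60 63 61
f 61 63 64
f 61 64 62
f 63 59 65
f 63 65 64
f 64 65 66
f 64 66 62
f 65 59 67
f 65 67 66
f 66 67 68
f 66 68 62
f 67 59 69
f 67 69 68
f 68 69 70
f 68 70 62
f 69 59 71
f 69 71 70
f 70 71 72
f 70 72 62
f 71 59 73
f 71 73 72
f 72 73 74
f 72 74 62
f 73 59 75
f 73 75 74
f 74 75 76
f 74 76 62
f 75 59 77
f 75 77 76
f 76 77 78
f 76 78 62
f 77 59 79
f 77 79 78
f 78 79 80
f 78 80 62
f 79 59 81
f 79 81 80
f 80 81 82
f 80 82 62
f 81 59 83
f 81 83 82
f 82 83 84
f 82 84 62
f 83 59 60
f 83 60 84
f 84 60 61
f 84 61 62
f 86 88 85
f 89 86 85
f 85 88 87
f 87 89 85
f 86 92 88
f 90 86 89
f 90 92 86
f 88 92 87
f 91 89 87
f 87 92 91
f 91 90 89
f 92 90 91



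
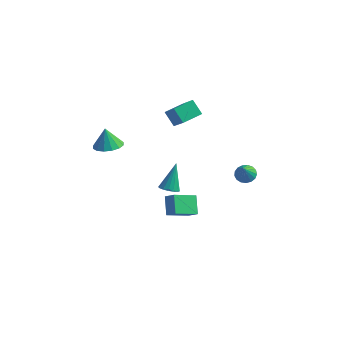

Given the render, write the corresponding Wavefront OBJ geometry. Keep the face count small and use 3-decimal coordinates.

v -3.524 -3.016 2.974
v -2.87 -2.43 3.019
v -3.816 -2.784 4.166
v -3.233 -2.191 2.884
v -3.674 -2.173 2.772
v -4.075 -2.381 2.715
v -4.329 -2.76 2.726
v -4.366 -3.207 2.804
v -4.178 -3.603 2.928
v -3.815 -3.842 3.063
v -3.374 -3.86 3.175
v -2.973 -3.651 3.232
v -2.719 -3.273 3.221
v -2.682 -2.826 3.143
v -1.886 1.504 -4.122
v -1.246 1.597 -4.187
v -1.874 2.516 -2.538
v -1.373 1.837 -4.339
v -1.616 2.001 -4.442
v -1.922 2.051 -4.471
v -2.22 1.975 -4.421
v -2.441 1.792 -4.302
v -2.535 1.542 -4.141
v -2.481 1.284 -3.977
v -2.29 1.076 -3.845
v -2.007 0.966 -3.777
v -1.696 0.979 -3.788
v -1.429 1.113 -3.876
v -1.267 1.336 -4.019
v -1.045 0.32 2.933
v -0.157 -0.392 4.085
v -1.749 0.64 3.672
v -0.861 -0.073 4.825
v -0.379 1.413 3.095
v 0.509 0.7 4.248
v -1.083 1.732 3.835
v -0.195 1.02 4.987
v 2.799 1.759 -1.188
v 3.296 1.415 -1.427
v 2.881 1.161 -0.152
v 3.433 1.661 -1.295
v 3.424 1.93 -1.139
v 3.272 2.16 -0.994
v 3.012 2.298 -0.894
v 2.703 2.313 -0.862
v 2.416 2.2 -0.904
v 2.217 1.987 -1.011
v 2.151 1.721 -1.159
v 2.233 1.464 -1.314
v 2.446 1.275 -1.44
v 2.739 1.197 -1.508
v 3.046 1.247 -1.504
v 0.008 -3.071 -1.92
v -0.454 -2.234 -1.115
v 0.852 -1.907 -2.646
v 0.391 -1.07 -1.84
v 0.629 -3.21 -1.42
v 0.168 -2.373 -0.614
v 1.474 -2.046 -2.145
v 1.012 -1.209 -1.34
f 2 1 4
f 2 4 3
f 4 1 5
f 4 5 3
f 5 1 6
f 5 6 3
f 6 1 7
f 6 7 3
f 7 1 8
f 7 8 3
f 8 1 9
f 8 9 3
f 9 1 10
f 9 10 3
f 10 1 11
f 10 11 3
f 11 1 12
f 11 12 3
f 12 1 13
f 12 13 3
f 13 1 14
f 13 14 3
f 14 1 2
f 14 2 3
f 16 15 18
f 16 18 17
f 18 15 19
f 18 19 17
f 19 15 20
f 19 20 17
f 20 15 21
f 20 21 17
f 21 15 22
f 21 22 17
f 22 15 23
f 22 23 17
f 23 15 24
f 23 24 17
f 24 15 25
f 24 25 17
f 25 15 26
f 25 26 17
f 26 15 27
f 26 27 17
f 27 15 28
f 27 28 17
f 28 15 29
f 28 29 17
f 29 15 16
f 29 16 17
f 31 33 30
f 34 31 30
f 30 33 32
f 32 34 30
f 31 37 33
f 35 31 34
f 35 37 31
f 33 37 32
f 36 34 32
f 32 37 36
f 36 35 34
f 37 35 36
f 39 38 41
f 39 41 40
f 41 38 42
f 41 42 40
f 42 38 43
f 42 43 40
f 43 38 44
f 43 44 40
f 44 38 45
f 44 45 40
f 45 38 46
f 45 46 40
f 46 38 47
f 46 47 40
f 47 38 48
f 47 48 40
f 48 38 49
f 48 49 40
f 49 38 50
f 49 50 40
f 50 38 51
f 50 51 40
f 51 38 52
f 51 52 40
f 52 38 39
f 52 39 40
f 54 56 53
f 57 54 53
f 53 56 55
f 55 57 53
f 54 60 56
f 58 54 57
f 58 60 54
f 56 60 55
f 59 57 55
f 55 60 59
f 59 58 57
f 60 58 59



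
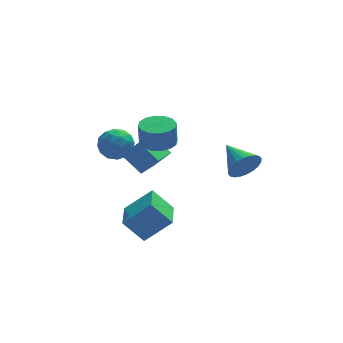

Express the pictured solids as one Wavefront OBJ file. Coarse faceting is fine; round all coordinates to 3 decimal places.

v -2.331 3.085 1.067
v -1.755 2.334 1.061
v -3.525 2.166 1.339
v -2.949 1.415 1.333
v -2.898 2.045 2.038
v -2.16 2.613 1.869
v -3.12 1.887 0.531
v -2.382 2.455 0.362
v -2.242 1.594 0.73
v -2.105 1.692 1.661
v -3.175 2.808 0.739
v -3.038 2.906 1.67
v -1.938 2.79 1.04
v -3.342 1.71 1.36
v -3.312 2.08 1.774
v -2.973 1.639 1.771
v -2.176 2.954 1.515
v -1.838 2.513 1.511
v -2.51 2.343 2.086
v -3.442 1.987 0.889
v -3.104 1.546 0.885
v -2.307 2.861 0.629
v -1.968 2.42 0.626
v -2.77 2.157 0.314
v -1.886 1.914 0.842
v -2.588 1.374 1.002
v -2.688 1.651 0.53
v -2.255 1.984 0.431
v -1.805 1.971 1.389
v -2.507 1.431 1.549
v -2.477 1.802 1.963
v -2.044 2.136 1.864
v -2.092 1.536 1.195
v -2.773 3.069 0.851
v -3.475 2.529 1.011
v -3.236 2.364 0.536
v -2.803 2.698 0.437
v -2.692 3.126 1.398
v -3.394 2.586 1.558
v -3.025 2.516 1.969
v -2.592 2.849 1.87
v -3.188 2.964 1.205
v 2.961 -0.29 0.488
v 3.423 -0.402 1.264
v 2.459 1.27 1.012
v 3.67 -0.253 1.057
v 3.809 -0.109 0.763
v 3.819 0.007 0.428
v 3.699 0.078 0.102
v 3.466 0.093 -0.166
v 3.156 0.049 -0.334
v 2.816 -0.046 -0.377
v 2.499 -0.178 -0.288
v 2.252 -0.327 -0.081
v 2.113 -0.47 0.212
v 2.103 -0.586 0.548
v 2.223 -0.657 0.874
v 2.456 -0.672 1.142
v 2.766 -0.629 1.31
v 3.106 -0.534 1.353
v -2.758 0.355 -3.071
v -1.412 0.222 -1.883
v -2.307 2.132 -3.383
v -0.961 1.999 -2.196
v -1.819 -0.079 -4.184
v -0.473 -0.212 -2.997
v -1.368 1.698 -4.497
v -0.022 1.565 -3.309
v -0.967 0.577 2.22
v -0.16 0.951 2.255
v -0.206 0.937 3.454
v -1.013 0.563 3.42
v -0.456 1.304 2.248
v -0.501 1.291 3.447
v -0.888 1.463 2.233
v -0.933 1.45 3.432
v -1.341 1.384 2.215
v -1.387 1.371 3.414
v -1.695 1.089 2.198
v -1.74 1.076 3.398
v -1.853 0.656 2.188
v -1.899 0.643 3.387
v -1.774 0.203 2.186
v -1.82 0.189 3.385
v -1.479 -0.151 2.193
v -1.524 -0.164 3.392
v -1.047 -0.31 2.208
v -1.092 -0.323 3.407
v -0.593 -0.231 2.226
v -0.639 -0.244 3.425
v -0.24 0.064 2.242
v -0.285 0.051 3.442
v -0.081 0.497 2.253
v -0.127 0.484 3.452
v -0.687 1.865 -0.023
v -1.447 2.7 0.821
v -1.475 2.109 -0.975
v -2.235 2.944 -0.132
v 0.215 3.116 -0.448
v -0.545 3.951 0.395
v -0.573 3.36 -1.401
v -1.333 4.195 -0.557
f 1 38 17
f 38 12 41
f 17 41 6
f 38 41 17
f 1 17 13
f 17 6 18
f 13 18 2
f 17 18 13
f 1 13 22
f 13 2 23
f 22 23 8
f 13 23 22
f 1 22 34
f 22 8 37
f 34 37 11
f 22 37 34
f 1 34 38
f 34 11 42
f 38 42 12
f 34 42 38
f 2 18 29
f 18 6 32
f 29 32 10
f 18 32 29
f 6 41 19
f 41 12 40
f 19 40 5
f 41 40 19
f 12 42 39
f 42 11 35
f 39 35 3
f 42 35 39
f 11 37 36
f 37 8 24
f 36 24 7
f 37 24 36
f 8 23 28
f 23 2 25
f 28 25 9
f 23 25 28
f 4 30 16
f 30 10 31
f 16 31 5
f 30 31 16
f 4 16 14
f 16 5 15
f 14 15 3
f 16 15 14
f 4 14 21
f 14 3 20
f 21 20 7
f 14 20 21
f 4 21 26
f 21 7 27
f 26 27 9
f 21 27 26
f 4 26 30
f 26 9 33
f 30 33 10
f 26 33 30
f 5 31 19
f 31 10 32
f 19 32 6
f 31 32 19
f 3 15 39
f 15 5 40
f 39 40 12
f 15 40 39
f 7 20 36
f 20 3 35
f 36 35 11
f 20 35 36
f 9 27 28
f 27 7 24
f 28 24 8
f 27 24 28
f 10 33 29
f 33 9 25
f 29 25 2
f 33 25 29
f 44 43 46
f 44 46 45
f 46 43 47
f 46 47 45
f 47 43 48
f 47 48 45
f 48 43 49
f 48 49 45
f 49 43 50
f 49 50 45
f 50 43 51
f 50 51 45
f 51 43 52
f 51 52 45
f 52 43 53
f 52 53 45
f 53 43 54
f 53 54 45
f 54 43 55
f 54 55 45
f 55 43 56
f 55 56 45
f 56 43 57
f 56 57 45
f 57 43 58
f 57 58 45
f 58 43 59
f 58 59 45
f 59 43 60
f 59 60 45
f 60 43 44
f 60 44 45
f 62 64 61
f 65 62 61
f 61 64 63
f 63 65 61
f 62 68 64
f 66 62 65
f 66 68 62
f 64 68 63
f 67 65 63
f 63 68 67
f 67 66 65
f 68 66 67
f 70 69 73
f 70 73 71
f 71 73 74
f 71 74 72
f 73 69 75
f 73 75 74
f 74 75 76
f 74 76 72
f 75 69 77
f 75 77 76
f 76 77 78
f 76 78 72
f 77 69 79
f 77 79 78
f 78 79 80
f 78 80 72
f 79 69 81
f 79 81 80
f 80 81 82
f 80 82 72
f 81 69 83
f 81 83 82
f 82 83 84
f 82 84 72
f 83 69 85
f 83 85 84
f 84 85 86
f 84 86 72
f 85 69 87
f 85 87 86
f 86 87 88
f 86 88 72
f 87 69 89
f 87 89 88
f 88 89 90
f 88 90 72
f 89 69 91
f 89 91 90
f 90 91 92
f 90 92 72
f 91 69 93
f 91 93 92
f 92 93 94
f 92 94 72
f 93 69 70
f 93 70 94
f 94 70 71
f 94 71 72
f 96 98 95
f 99 96 95
f 95 98 97
f 97 99 95
f 96 102 98
f 100 96 99
f 100 102 96
f 98 102 97
f 101 99 97
f 97 102 101
f 101 100 99
f 102 100 101



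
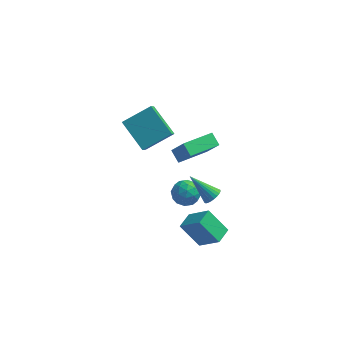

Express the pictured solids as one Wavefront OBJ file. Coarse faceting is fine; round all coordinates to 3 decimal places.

v -1.648 3.216 -0.201
v -1.598 1.802 1.297
v -0.163 4.102 0.585
v -0.112 2.688 2.083
v -0.328 2.032 -1.363
v -0.277 0.618 0.135
v 1.158 2.918 -0.577
v 1.208 1.504 0.921
v 3.493 -4.062 -3.01
v 2.391 -3.72 -1.761
v 3.853 -3.099 -2.955
v 2.751 -2.757 -1.706
v 4.609 -4.543 -1.894
v 3.507 -4.201 -0.645
v 4.969 -3.58 -1.839
v 3.867 -3.238 -0.59
v 1.635 -1.115 -1.713
v 1.942 -0.712 -1.003
v 2.838 -1.848 -1.817
v 3.145 -1.445 -1.107
v 2.487 -2.014 -1.035
v 1.744 -1.561 -0.971
v 3.036 -0.999 -1.849
v 2.293 -0.546 -1.785
v 2.808 -0.64 -1.087
v 2.469 -1.268 -0.584
v 2.311 -1.292 -2.236
v 1.972 -1.92 -1.733
v 1.683 -0.849 -1.349
v 3.097 -1.711 -1.471
v 2.71 -2.045 -1.429
v 2.891 -1.808 -1.012
v 1.567 -1.349 -1.33
v 1.747 -1.111 -0.913
v 2.068 -1.877 -0.932
v 3.033 -1.449 -1.907
v 3.213 -1.211 -1.49
v 1.889 -0.752 -1.808
v 2.07 -0.515 -1.391
v 2.712 -0.683 -1.888
v 2.372 -0.57 -0.981
v 3.079 -1.001 -1.042
v 3.015 -0.738 -1.478
v 2.578 -0.472 -1.44
v 2.173 -0.939 -0.685
v 2.88 -1.369 -0.746
v 2.494 -1.704 -0.704
v 2.057 -1.438 -0.666
v 2.682 -0.896 -0.734
v 1.9 -1.191 -2.074
v 2.607 -1.621 -2.135
v 2.723 -1.122 -2.154
v 2.286 -0.856 -2.116
v 1.701 -1.559 -1.778
v 2.408 -1.99 -1.839
v 2.202 -2.088 -1.38
v 1.765 -1.822 -1.342
v 2.098 -1.664 -2.086
v 4.08 -3.441 1.004
v 4.454 -3.522 1.427
v 2.82 -3.039 2.196
v 4.483 -3.305 1.384
v 4.45 -3.11 1.284
v 4.361 -2.964 1.141
v 4.23 -2.891 0.977
v 4.075 -2.902 0.818
v 3.921 -2.995 0.686
v 3.792 -3.155 0.603
v 3.706 -3.359 0.582
v 3.677 -3.576 0.624
v 3.71 -3.772 0.724
v 3.799 -3.917 0.867
v 3.93 -3.99 1.031
v 4.085 -3.979 1.191
v 4.238 -3.887 1.322
v 4.368 -3.726 1.405
v 1.445 2.546 -2.919
v 0.96 3.121 -2.424
v 2.873 4.046 -3.264
v 2.388 4.622 -2.77
v 2.192 2.118 -1.69
v 1.707 2.694 -1.196
v 3.62 3.619 -2.036
v 3.135 4.194 -1.541
f 2 4 1
f 5 2 1
f 1 4 3
f 3 5 1
f 2 8 4
f 6 2 5
f 6 8 2
f 4 8 3
f 7 5 3
f 3 8 7
f 7 6 5
f 8 6 7
f 10 12 9
f 13 10 9
f 9 12 11
f 11 13 9
f 10 16 12
f 14 10 13
f 14 16 10
f 12 16 11
f 15 13 11
f 11 16 15
f 15 14 13
f 16 14 15
f 17 54 33
f 54 28 57
f 33 57 22
f 54 57 33
f 17 33 29
f 33 22 34
f 29 34 18
f 33 34 29
f 17 29 38
f 29 18 39
f 38 39 24
f 29 39 38
f 17 38 50
f 38 24 53
f 50 53 27
f 38 53 50
f 17 50 54
f 50 27 58
f 54 58 28
f 50 58 54
f 18 34 45
f 34 22 48
f 45 48 26
f 34 48 45
f 22 57 35
f 57 28 56
f 35 56 21
f 57 56 35
f 28 58 55
f 58 27 51
f 55 51 19
f 58 51 55
f 27 53 52
f 53 24 40
f 52 40 23
f 53 40 52
f 24 39 44
f 39 18 41
f 44 41 25
f 39 41 44
f 20 46 32
f 46 26 47
f 32 47 21
f 46 47 32
f 20 32 30
f 32 21 31
f 30 31 19
f 32 31 30
f 20 30 37
f 30 19 36
f 37 36 23
f 30 36 37
f 20 37 42
f 37 23 43
f 42 43 25
f 37 43 42
f 20 42 46
f 42 25 49
f 46 49 26
f 42 49 46
f 21 47 35
f 47 26 48
f 35 48 22
f 47 48 35
f 19 31 55
f 31 21 56
f 55 56 28
f 31 56 55
f 23 36 52
f 36 19 51
f 52 51 27
f 36 51 52
f 25 43 44
f 43 23 40
f 44 40 24
f 43 40 44
f 26 49 45
f 49 25 41
f 45 41 18
f 49 41 45
f 60 59 62
f 60 62 61
f 62 59 63
f 62 63 61
f 63 59 64
f 63 64 61
f 64 59 65
f 64 65 61
f 65 59 66
f 65 66 61
f 66 59 67
f 66 67 61
f 67 59 68
f 67 68 61
f 68 59 69
f 68 69 61
f 69 59 70
f 69 70 61
f 70 59 71
f 70 71 61
f 71 59 72
f 71 72 61
f 72 59 73
f 72 73 61
f 73 59 74
f 73 74 61
f 74 59 75
f 74 75 61
f 75 59 76
f 75 76 61
f 76 59 60
f 76 60 61
f 78 80 77
f 81 78 77
f 77 80 79
f 79 81 77
f 78 84 80
f 82 78 81
f 82 84 78
f 80 84 79
f 83 81 79
f 79 84 83
f 83 82 81
f 84 82 83



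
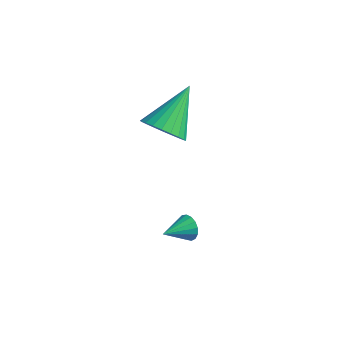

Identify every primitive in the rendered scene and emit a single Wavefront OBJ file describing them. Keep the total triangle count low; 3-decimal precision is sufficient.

v -1.252 0.749 -2.003
v -0.984 0.822 -1.54
v -1.608 -0.269 -1.637
v -1.218 0.921 -1.493
v -1.459 0.981 -1.562
v -1.654 0.987 -1.732
v -1.756 0.94 -1.965
v -1.743 0.848 -2.206
v -1.617 0.734 -2.401
v -1.408 0.624 -2.505
v -1.163 0.542 -2.494
v -0.938 0.508 -2.37
v -0.786 0.529 -2.163
v -0.74 0.601 -1.919
v -0.811 0.707 -1.694
v -2.829 1.544 2.122
v -2.03 1.314 2.442
v -2.831 3.196 3.318
v -1.94 1.511 2.17
v -1.986 1.712 1.891
v -2.16 1.888 1.647
v -2.435 2.012 1.476
v -2.771 2.064 1.403
v -3.115 2.037 1.439
v -3.416 1.935 1.58
v -3.627 1.773 1.803
v -3.717 1.576 2.075
v -3.671 1.375 2.354
v -3.497 1.199 2.597
v -3.222 1.075 2.769
v -2.886 1.023 2.842
v -2.542 1.05 2.805
v -2.241 1.152 2.665
f 2 1 4
f 2 4 3
f 4 1 5
f 4 5 3
f 5 1 6
f 5 6 3
f 6 1 7
f 6 7 3
f 7 1 8
f 7 8 3
f 8 1 9
f 8 9 3
f 9 1 10
f 9 10 3
f 10 1 11
f 10 11 3
f 11 1 12
f 11 12 3
f 12 1 13
f 12 13 3
f 13 1 14
f 13 14 3
f 14 1 15
f 14 15 3
f 15 1 2
f 15 2 3
f 17 16 19
f 17 19 18
f 19 16 20
f 19 20 18
f 20 16 21
f 20 21 18
f 21 16 22
f 21 22 18
f 22 16 23
f 22 23 18
f 23 16 24
f 23 24 18
f 24 16 25
f 24 25 18
f 25 16 26
f 25 26 18
f 26 16 27
f 26 27 18
f 27 16 28
f 27 28 18
f 28 16 29
f 28 29 18
f 29 16 30
f 29 30 18
f 30 16 31
f 30 31 18
f 31 16 32
f 31 32 18
f 32 16 33
f 32 33 18
f 33 16 17
f 33 17 18



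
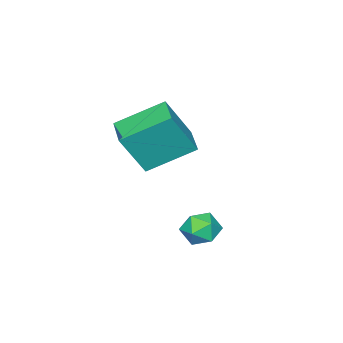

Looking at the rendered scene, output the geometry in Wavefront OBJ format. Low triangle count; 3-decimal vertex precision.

v -0.997 3.272 0.176
v -0.57 3.646 -0.309
v -0.07 3.214 0.949
v 0.357 3.588 0.464
v -0.208 3.934 0.807
v -0.781 3.97 0.33
v 0.141 2.89 0.31
v -0.432 2.926 -0.167
v 0.134 3.41 -0.226
v -0.082 4.055 0.081
v -0.558 2.805 0.559
v -0.774 3.45 0.866
v -3.96 0.229 2.203
v -3.157 -0.269 3.886
v -3.067 1.205 2.066
v -2.264 0.707 3.748
v -2.716 -1.047 1.232
v -1.913 -1.545 2.914
v -1.823 -0.071 1.094
v -1.02 -0.569 2.777
f 1 12 6
f 1 6 2
f 1 2 8
f 1 8 11
f 1 11 12
f 2 6 10
f 6 12 5
f 12 11 3
f 11 8 7
f 8 2 9
f 4 10 5
f 4 5 3
f 4 3 7
f 4 7 9
f 4 9 10
f 5 10 6
f 3 5 12
f 7 3 11
f 9 7 8
f 10 9 2
f 14 16 13
f 17 14 13
f 13 16 15
f 15 17 13
f 14 20 16
f 18 14 17
f 18 20 14
f 16 20 15
f 19 17 15
f 15 20 19
f 19 18 17
f 20 18 19



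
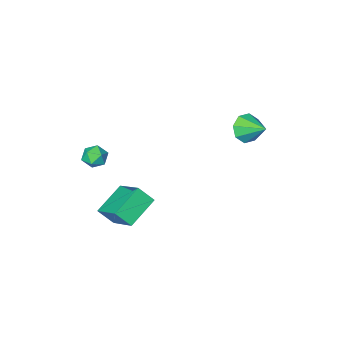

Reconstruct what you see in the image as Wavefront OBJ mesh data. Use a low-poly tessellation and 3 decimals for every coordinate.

v -3.727 -0.504 0.576
v -2.959 -0.578 1.021
v -3.993 0.744 1.244
v -2.887 -0.246 0.43
v -3.307 -0.066 -0.075
v -3.973 -0.142 -0.199
v -4.494 -0.43 0.132
v -4.566 -0.761 0.722
v -4.146 -0.942 1.227
v -3.481 -0.866 1.351
v 2.922 -3.174 -0.43
v 3.477 -3.202 -0.897
v 2.523 -4.198 -0.843
v 3.078 -4.226 -1.31
v 3.198 -4.303 -0.598
v 3.444 -3.67 -0.343
v 2.556 -3.73 -1.397
v 2.802 -3.097 -1.142
v 3.251 -3.546 -1.494
v 3.647 -3.9 -1
v 2.353 -3.5 -0.74
v 2.749 -3.854 -0.246
v 1.232 -2.786 -4.193
v 1.261 -0.998 -3.054
v 2.842 -2.273 -5.04
v 2.871 -0.485 -3.901
v 1.829 -3.315 -3.379
v 1.858 -1.527 -2.24
v 3.439 -2.802 -4.226
v 3.468 -1.014 -3.087
f 2 1 4
f 2 4 3
f 4 1 5
f 4 5 3
f 5 1 6
f 5 6 3
f 6 1 7
f 6 7 3
f 7 1 8
f 7 8 3
f 8 1 9
f 8 9 3
f 9 1 10
f 9 10 3
f 10 1 2
f 10 2 3
f 11 22 16
f 11 16 12
f 11 12 18
f 11 18 21
f 11 21 22
f 12 16 20
f 16 22 15
f 22 21 13
f 21 18 17
f 18 12 19
f 14 20 15
f 14 15 13
f 14 13 17
f 14 17 19
f 14 19 20
f 15 20 16
f 13 15 22
f 17 13 21
f 19 17 18
f 20 19 12
f 24 26 23
f 27 24 23
f 23 26 25
f 25 27 23
f 24 30 26
f 28 24 27
f 28 30 24
f 26 30 25
f 29 27 25
f 25 30 29
f 29 28 27
f 30 28 29



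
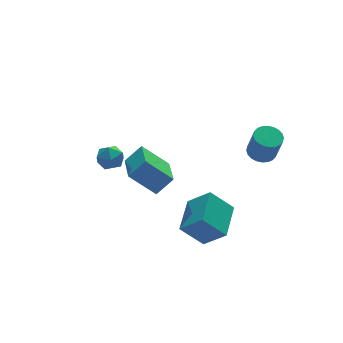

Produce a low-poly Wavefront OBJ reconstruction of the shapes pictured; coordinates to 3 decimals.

v -0.863 -3.171 -2.786
v -0.136 -4.02 -1.741
v 0.363 -1.695 -2.44
v 1.09 -2.543 -1.395
v 0.11 -3.717 -3.905
v 0.837 -4.565 -2.86
v 1.336 -2.24 -3.559
v 2.063 -3.089 -2.514
v -3.563 -0.19 1.245
v -3.124 0.427 1.232
v -2.656 -0.847 0.748
v -2.217 -0.23 0.735
v -2.401 -0.549 1.396
v -2.962 -0.143 1.703
v -2.818 -0.277 0.277
v -3.379 0.129 0.584
v -2.664 0.373 0.633
v -2.406 0.205 1.325
v -3.374 -0.625 0.655
v -3.116 -0.793 1.347
v -1.162 1.461 -2.384
v -0.287 1.353 -1.526
v -0.438 3.299 -2.891
v 0.437 3.191 -2.033
v -0.057 0.689 -3.607
v 0.818 0.581 -2.749
v 0.667 2.527 -4.114
v 1.542 2.419 -3.256
v 3.419 -3.169 1.125
v 4.093 -2.949 1.17
v 4.154 -3.43 2.6
v 3.481 -3.651 2.555
v 3.956 -2.722 1.253
v 4.017 -3.203 2.682
v 3.737 -2.564 1.315
v 3.799 -3.045 2.745
v 3.47 -2.498 1.349
v 3.532 -2.979 2.779
v 3.196 -2.534 1.349
v 3.257 -3.015 2.779
v 2.955 -2.667 1.314
v 3.016 -3.148 2.744
v 2.785 -2.876 1.251
v 2.847 -3.357 2.681
v 2.712 -3.13 1.169
v 2.773 -3.611 2.599
v 2.746 -3.39 1.08
v 2.807 -3.871 2.51
v 2.883 -3.617 0.998
v 2.944 -4.098 2.427
v 3.101 -3.775 0.935
v 3.163 -4.256 2.365
v 3.368 -3.841 0.901
v 3.43 -4.322 2.331
v 3.643 -3.805 0.901
v 3.704 -4.286 2.331
v 3.884 -3.672 0.936
v 3.945 -4.153 2.366
v 4.053 -3.463 0.999
v 4.115 -3.944 2.429
v 4.127 -3.209 1.081
v 4.188 -3.69 2.511
f 2 4 1
f 5 2 1
f 1 4 3
f 3 5 1
f 2 8 4
f 6 2 5
f 6 8 2
f 4 8 3
f 7 5 3
f 3 8 7
f 7 6 5
f 8 6 7
f 9 20 14
f 9 14 10
f 9 10 16
f 9 16 19
f 9 19 20
f 10 14 18
f 14 20 13
f 20 19 11
f 19 16 15
f 16 10 17
f 12 18 13
f 12 13 11
f 12 11 15
f 12 15 17
f 12 17 18
f 13 18 14
f 11 13 20
f 15 11 19
f 17 15 16
f 18 17 10
f 22 24 21
f 25 22 21
f 21 24 23
f 23 25 21
f 22 28 24
f 26 22 25
f 26 28 22
f 24 28 23
f 27 25 23
f 23 28 27
f 27 26 25
f 28 26 27
f 30 29 33
f 30 33 31
f 31 33 34
f 31 34 32
f 33 29 35
f 33 35 34
f 34 35 36
f 34 36 32
f 35 29 37
f 35 37 36
f 36 37 38
f 36 38 32
f 37 29 39
f 37 39 38
f 38 39 40
f 38 40 32
f 39 29 41
f 39 41 40
f 40 41 42
f 40 42 32
f 41 29 43
f 41 43 42
f 42 43 44
f 42 44 32
f 43 29 45
f 43 45 44
f 44 45 46
f 44 46 32
f 45 29 47
f 45 47 46
f 46 47 48
f 46 48 32
f 47 29 49
f 47 49 48
f 48 49 50
f 48 50 32
f 49 29 51
f 49 51 50
f 50 51 52
f 50 52 32
f 51 29 53
f 51 53 52
f 52 53 54
f 52 54 32
f 53 29 55
f 53 55 54
f 54 55 56
f 54 56 32
f 55 29 57
f 55 57 56
f 56 57 58
f 56 58 32
f 57 29 59
f 57 59 58
f 58 59 60
f 58 60 32
f 59 29 61
f 59 61 60
f 60 61 62
f 60 62 32
f 61 29 30
f 61 30 62
f 62 30 31
f 62 31 32



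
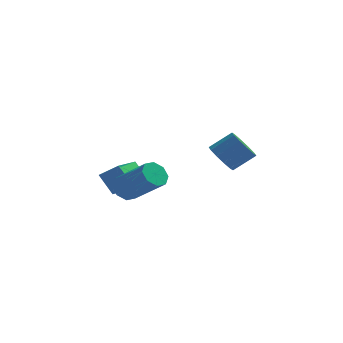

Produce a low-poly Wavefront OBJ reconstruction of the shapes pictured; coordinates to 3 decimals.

v -2.857 0.554 -0.424
v -2.103 0.554 0.103
v -2.519 2.359 -0.91
v -1.765 2.36 -0.383
v -2.275 0.22 -1.257
v -1.521 0.221 -0.73
v -1.937 2.026 -1.743
v -1.183 2.026 -1.216
v 2.061 -2.078 1.751
v 2.459 -2.551 1.467
v 3.257 -2.274 2.125
v 2.859 -1.802 2.409
v 2.511 -2.192 1.254
v 3.308 -1.916 1.911
v 2.391 -1.79 1.231
v 3.188 -1.514 1.888
v 2.145 -1.498 1.406
v 2.942 -1.222 2.064
v 1.867 -1.428 1.714
v 2.664 -1.151 2.371
v 1.663 -1.606 2.035
v 2.461 -1.329 2.693
v 1.612 -1.964 2.249
v 2.409 -1.688 2.906
v 1.732 -2.366 2.272
v 2.529 -2.09 2.929
v 1.978 -2.658 2.096
v 2.775 -2.382 2.754
v 2.256 -2.729 1.789
v 3.053 -2.452 2.446
v -1.406 -2.096 0.075
v -1.025 -2.143 -0.386
v 0.187 -2.811 0.684
v -0.194 -2.764 1.145
v -0.992 -1.738 -0.171
v 0.22 -2.406 0.899
v -1.202 -1.543 0.188
v 0.011 -2.211 1.258
v -1.531 -1.672 0.481
v -0.319 -2.34 1.551
v -1.787 -2.049 0.536
v -0.575 -2.717 1.606
v -1.82 -2.454 0.321
v -0.608 -3.122 1.391
v -1.611 -2.649 -0.038
v -0.398 -3.317 1.032
v -1.281 -2.52 -0.331
v -0.069 -3.188 0.739
f 2 4 1
f 5 2 1
f 1 4 3
f 3 5 1
f 2 8 4
f 6 2 5
f 6 8 2
f 4 8 3
f 7 5 3
f 3 8 7
f 7 6 5
f 8 6 7
f 10 9 13
f 10 13 11
f 11 13 14
f 11 14 12
f 13 9 15
f 13 15 14
f 14 15 16
f 14 16 12
f 15 9 17
f 15 17 16
f 16 17 18
f 16 18 12
f 17 9 19
f 17 19 18
f 18 19 20
f 18 20 12
f 19 9 21
f 19 21 20
f 20 21 22
f 20 22 12
f 21 9 23
f 21 23 22
f 22 23 24
f 22 24 12
f 23 9 25
f 23 25 24
f 24 25 26
f 24 26 12
f 25 9 27
f 25 27 26
f 26 27 28
f 26 28 12
f 27 9 29
f 27 29 28
f 28 29 30
f 28 30 12
f 29 9 10
f 29 10 30
f 30 10 11
f 30 11 12
f 32 31 35
f 32 35 33
f 33 35 36
f 33 36 34
f 35 31 37
f 35 37 36
f 36 37 38
f 36 38 34
f 37 31 39
f 37 39 38
f 38 39 40
f 38 40 34
f 39 31 41
f 39 41 40
f 40 41 42
f 40 42 34
f 41 31 43
f 41 43 42
f 42 43 44
f 42 44 34
f 43 31 45
f 43 45 44
f 44 45 46
f 44 46 34
f 45 31 47
f 45 47 46
f 46 47 48
f 46 48 34
f 47 31 32
f 47 32 48
f 48 32 33
f 48 33 34



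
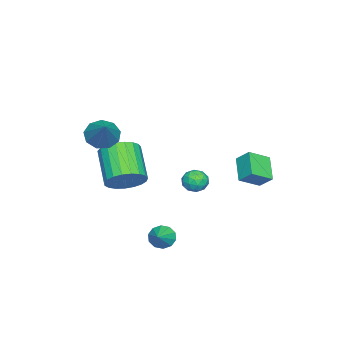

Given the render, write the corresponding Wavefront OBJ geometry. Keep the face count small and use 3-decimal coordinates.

v 0.743 -1.941 -0.921
v 1.181 -1.462 -0.083
v -0.226 -2.419 1.199
v -0.663 -2.899 0.361
v 0.873 -1.171 -0.204
v -0.534 -2.128 1.078
v 0.542 -1.014 -0.449
v -0.865 -1.971 0.832
v 0.246 -1.017 -0.776
v -1.161 -1.974 0.506
v 0.036 -1.179 -1.128
v -1.37 -2.136 0.154
v -0.051 -1.474 -1.444
v -1.458 -2.431 -0.162
v -0.001 -1.849 -1.669
v -1.408 -2.806 -0.388
v 0.177 -2.24 -1.766
v -1.23 -3.197 -0.484
v 0.454 -2.58 -1.716
v -0.953 -3.537 -0.434
v 0.78 -2.809 -1.528
v -0.626 -3.766 -0.247
v 1.101 -2.888 -1.236
v -0.306 -3.845 0.046
v 1.359 -2.804 -0.889
v -0.048 -3.761 0.392
v 1.511 -2.57 -0.548
v 0.104 -3.527 0.734
v 1.53 -2.228 -0.271
v 0.123 -3.185 1.011
v 1.413 -1.836 -0.106
v 0.007 -2.793 1.175
v -3.84 0.461 -2.651
v -3.388 0.229 -3.183
v -4.312 -0.629 -2.577
v -3.86 -0.861 -3.109
v -3.59 -0.685 -2.448
v -3.298 -0.011 -2.493
v -4.402 -0.389 -3.267
v -4.11 0.285 -3.312
v -3.735 -0.296 -3.564
v -3.233 -0.479 -3.058
v -4.467 0.079 -2.702
v -3.965 -0.104 -2.196
v -3.572 0.441 -2.923
v -4.128 -0.841 -2.837
v -3.969 -0.738 -2.448
v -3.703 -0.874 -2.761
v -3.519 0.3 -2.518
v -3.254 0.163 -2.831
v -3.372 -0.374 -2.399
v -4.446 -0.563 -2.929
v -4.181 -0.7 -3.242
v -3.997 0.474 -2.999
v -3.731 0.338 -3.312
v -4.328 -0.026 -3.361
v -3.511 -0.004 -3.46
v -3.789 -0.645 -3.417
v -4.107 -0.367 -3.509
v -3.936 0.029 -3.536
v -3.216 -0.112 -3.163
v -3.493 -0.753 -3.119
v -3.335 -0.649 -2.731
v -3.163 -0.253 -2.757
v -3.42 -0.421 -3.387
v -4.207 0.353 -2.641
v -4.484 -0.288 -2.597
v -4.537 -0.147 -3.003
v -4.365 0.249 -3.029
v -3.911 0.245 -2.343
v -4.189 -0.396 -2.3
v -3.764 -0.429 -2.224
v -3.593 -0.033 -2.251
v -4.28 0.021 -2.373
v 2.435 0.612 -3.273
v 2.748 0.795 -3.848
v 3.445 0.788 -2.667
v 2.583 1.14 -3.674
v 2.362 1.284 -3.346
v 2.169 1.17 -2.991
v 2.077 0.843 -2.743
v 2.123 0.428 -2.698
v 2.288 0.083 -2.872
v 2.509 -0.06 -3.199
v 2.702 0.053 -3.554
v 2.794 0.38 -3.802
v 1.109 -2.968 2.235
v 1.734 -2.995 1.602
v 2.431 -2.192 3.505
v 1.44 -2.462 1.582
v 0.992 -2.166 1.868
v 0.598 -2.245 2.326
v 0.444 -2.662 2.741
v 0.601 -3.223 2.92
v 0.996 -3.664 2.778
v 1.444 -3.779 2.382
v 1.735 -3.515 1.918
v -3.69 2.001 -0.778
v -3.552 2.712 -0.104
v -4.549 2.782 -1.426
v -4.411 3.494 -0.752
v -2.549 2.566 -1.608
v -2.411 3.278 -0.934
v -3.408 3.348 -2.256
v -3.27 4.059 -1.582
f 2 1 5
f 2 5 3
f 3 5 6
f 3 6 4
f 5 1 7
f 5 7 6
f 6 7 8
f 6 8 4
f 7 1 9
f 7 9 8
f 8 9 10
f 8 10 4
f 9 1 11
f 9 11 10
f 10 11 12
f 10 12 4
f 11 1 13
f 11 13 12
f 12 13 14
f 12 14 4
f 13 1 15
f 13 15 14
f 14 15 16
f 14 16 4
f 15 1 17
f 15 17 16
f 16 17 18
f 16 18 4
f 17 1 19
f 17 19 18
f 18 19 20
f 18 20 4
f 19 1 21
f 19 21 20
f 20 21 22
f 20 22 4
f 21 1 23
f 21 23 22
f 22 23 24
f 22 24 4
f 23 1 25
f 23 25 24
f 24 25 26
f 24 26 4
f 25 1 27
f 25 27 26
f 26 27 28
f 26 28 4
f 27 1 29
f 27 29 28
f 28 29 30
f 28 30 4
f 29 1 31
f 29 31 30
f 30 31 32
f 30 32 4
f 31 1 2
f 31 2 32
f 32 2 3
f 32 3 4
f 33 70 49
f 70 44 73
f 49 73 38
f 70 73 49
f 33 49 45
f 49 38 50
f 45 50 34
f 49 50 45
f 33 45 54
f 45 34 55
f 54 55 40
f 45 55 54
f 33 54 66
f 54 40 69
f 66 69 43
f 54 69 66
f 33 66 70
f 66 43 74
f 70 74 44
f 66 74 70
f 34 50 61
f 50 38 64
f 61 64 42
f 50 64 61
f 38 73 51
f 73 44 72
f 51 72 37
f 73 72 51
f 44 74 71
f 74 43 67
f 71 67 35
f 74 67 71
f 43 69 68
f 69 40 56
f 68 56 39
f 69 56 68
f 40 55 60
f 55 34 57
f 60 57 41
f 55 57 60
f 36 62 48
f 62 42 63
f 48 63 37
f 62 63 48
f 36 48 46
f 48 37 47
f 46 47 35
f 48 47 46
f 36 46 53
f 46 35 52
f 53 52 39
f 46 52 53
f 36 53 58
f 53 39 59
f 58 59 41
f 53 59 58
f 36 58 62
f 58 41 65
f 62 65 42
f 58 65 62
f 37 63 51
f 63 42 64
f 51 64 38
f 63 64 51
f 35 47 71
f 47 37 72
f 71 72 44
f 47 72 71
f 39 52 68
f 52 35 67
f 68 67 43
f 52 67 68
f 41 59 60
f 59 39 56
f 60 56 40
f 59 56 60
f 42 65 61
f 65 41 57
f 61 57 34
f 65 57 61
f 76 75 78
f 76 78 77
f 78 75 79
f 78 79 77
f 79 75 80
f 79 80 77
f 80 75 81
f 80 81 77
f 81 75 82
f 81 82 77
f 82 75 83
f 82 83 77
f 83 75 84
f 83 84 77
f 84 75 85
f 84 85 77
f 85 75 86
f 85 86 77
f 86 75 76
f 86 76 77
f 88 87 90
f 88 90 89
f 90 87 91
f 90 91 89
f 91 87 92
f 91 92 89
f 92 87 93
f 92 93 89
f 93 87 94
f 93 94 89
f 94 87 95
f 94 95 89
f 95 87 96
f 95 96 89
f 96 87 97
f 96 97 89
f 97 87 88
f 97 88 89
f 99 101 98
f 102 99 98
f 98 101 100
f 100 102 98
f 99 105 101
f 103 99 102
f 103 105 99
f 101 105 100
f 104 102 100
f 100 105 104
f 104 103 102
f 105 103 104

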